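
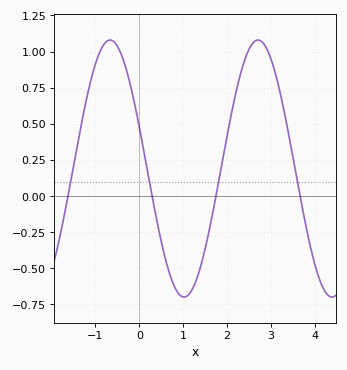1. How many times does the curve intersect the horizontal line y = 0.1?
4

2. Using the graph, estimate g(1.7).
-0.081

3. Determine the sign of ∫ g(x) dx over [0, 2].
negative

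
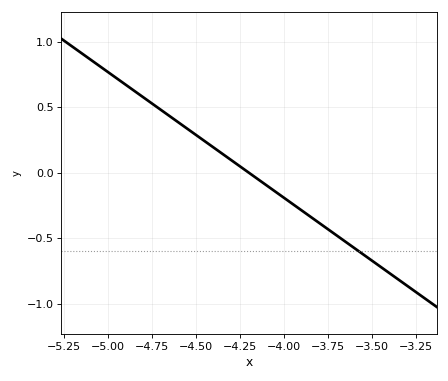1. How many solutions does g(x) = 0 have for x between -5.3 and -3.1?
1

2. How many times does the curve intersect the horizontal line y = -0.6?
1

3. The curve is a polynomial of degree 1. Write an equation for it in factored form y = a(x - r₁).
y = -0.96(x + 4.2)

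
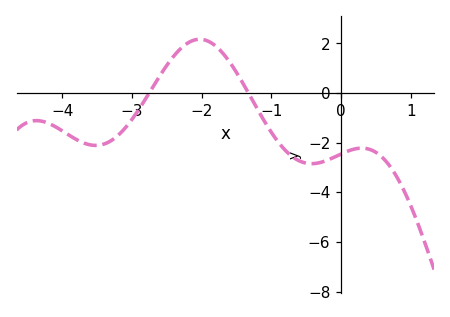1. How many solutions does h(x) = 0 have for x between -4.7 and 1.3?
2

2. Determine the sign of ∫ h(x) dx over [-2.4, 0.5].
negative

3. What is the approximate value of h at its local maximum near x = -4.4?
-1.11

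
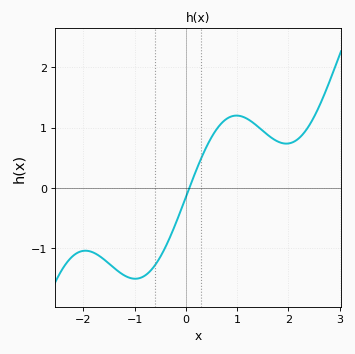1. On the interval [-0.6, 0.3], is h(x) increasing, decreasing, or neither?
increasing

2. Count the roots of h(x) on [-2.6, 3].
1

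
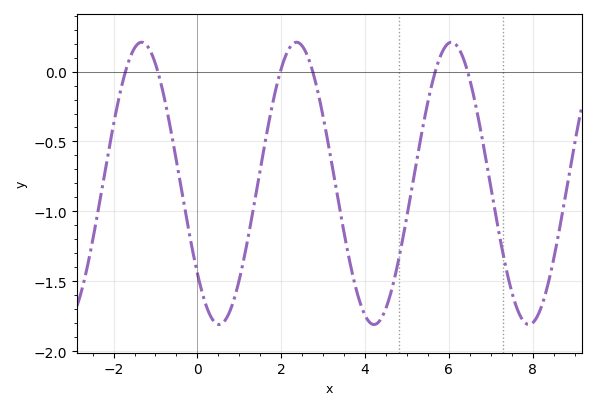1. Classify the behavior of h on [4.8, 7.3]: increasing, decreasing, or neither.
neither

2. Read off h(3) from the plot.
-0.3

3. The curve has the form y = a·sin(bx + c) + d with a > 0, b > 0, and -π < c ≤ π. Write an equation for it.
y = 1.01sin(1.7x - 2.5) - 0.8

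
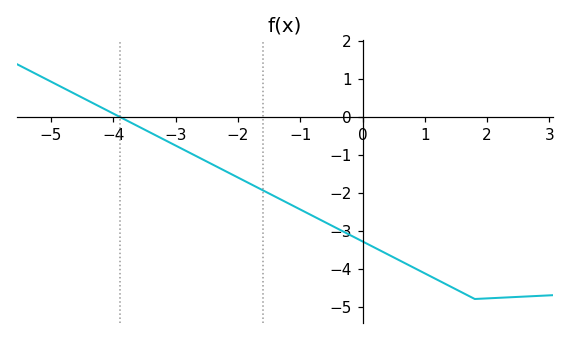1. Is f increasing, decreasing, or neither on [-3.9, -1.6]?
decreasing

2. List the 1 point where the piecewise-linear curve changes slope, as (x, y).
(1.8, -4.8)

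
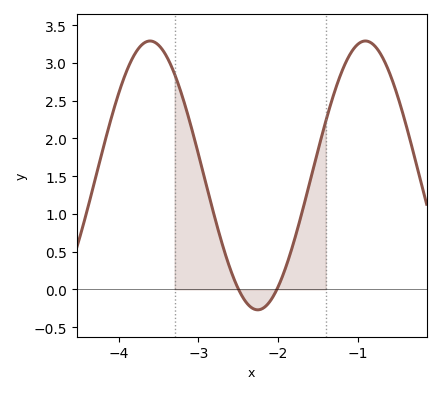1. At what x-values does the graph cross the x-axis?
-2.5, -2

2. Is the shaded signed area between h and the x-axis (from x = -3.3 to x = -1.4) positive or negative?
positive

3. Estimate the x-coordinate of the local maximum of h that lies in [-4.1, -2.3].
-3.6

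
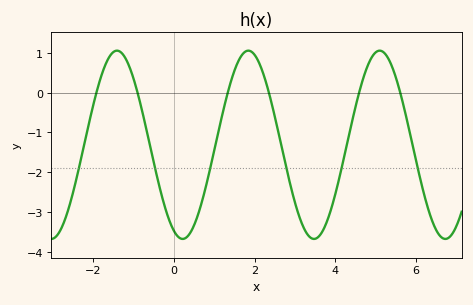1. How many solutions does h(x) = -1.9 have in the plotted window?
6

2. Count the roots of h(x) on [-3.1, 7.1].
6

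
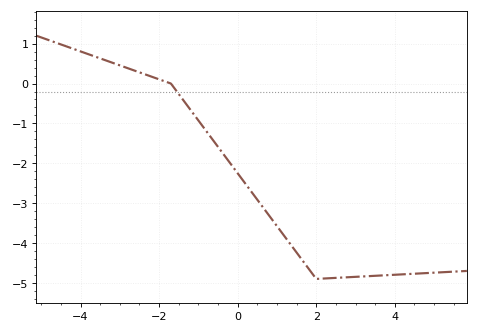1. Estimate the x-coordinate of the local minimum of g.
2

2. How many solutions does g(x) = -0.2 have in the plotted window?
1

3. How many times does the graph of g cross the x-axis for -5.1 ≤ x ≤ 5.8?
1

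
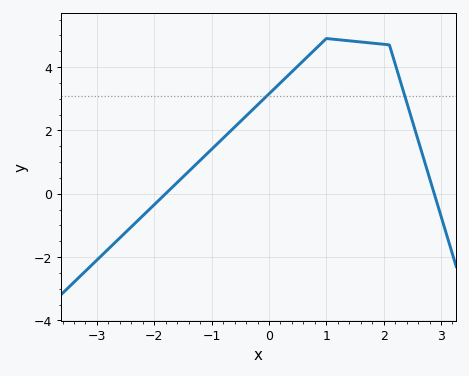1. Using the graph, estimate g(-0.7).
1.93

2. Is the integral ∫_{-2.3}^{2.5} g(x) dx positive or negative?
positive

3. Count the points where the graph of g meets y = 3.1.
2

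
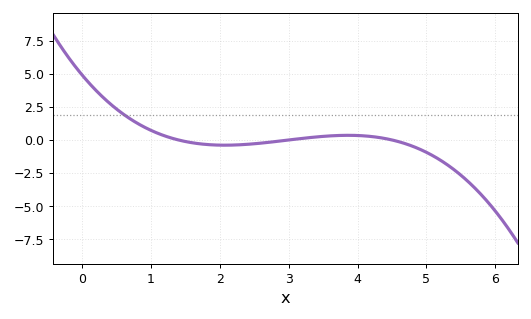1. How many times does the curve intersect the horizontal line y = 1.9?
1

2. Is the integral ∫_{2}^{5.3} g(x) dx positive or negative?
negative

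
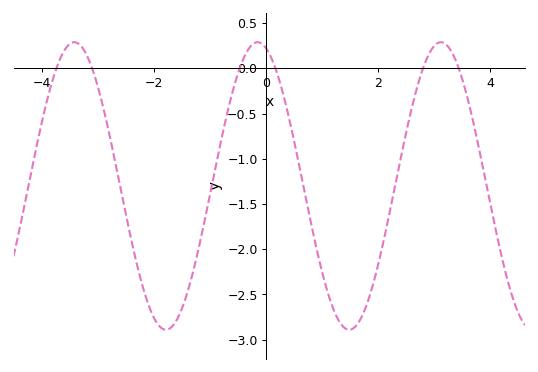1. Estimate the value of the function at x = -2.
-2.77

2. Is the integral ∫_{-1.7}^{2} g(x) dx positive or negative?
negative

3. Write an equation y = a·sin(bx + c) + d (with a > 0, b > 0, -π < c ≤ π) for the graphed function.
y = 1.59sin(1.92x + 1.87) - 1.3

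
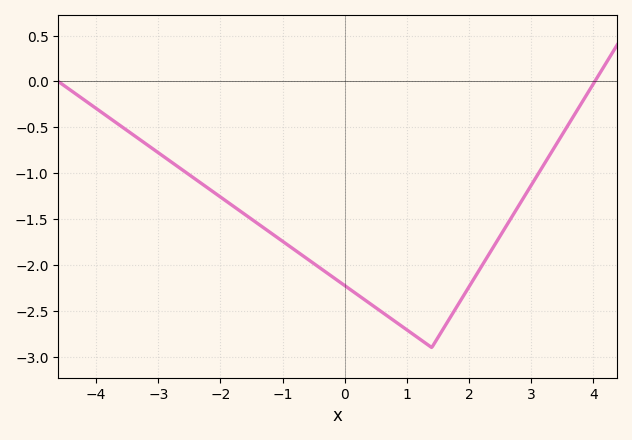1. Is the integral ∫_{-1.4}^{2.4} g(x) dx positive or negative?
negative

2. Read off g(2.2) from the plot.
-2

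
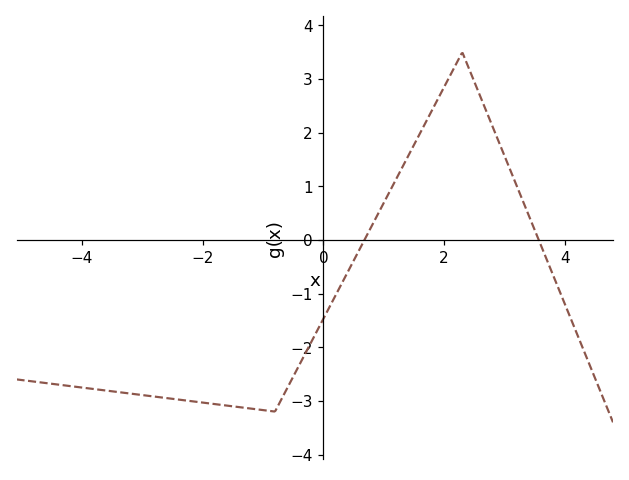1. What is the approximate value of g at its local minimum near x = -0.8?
-3.2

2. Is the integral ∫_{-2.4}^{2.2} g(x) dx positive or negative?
negative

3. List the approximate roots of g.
0.6, 3.6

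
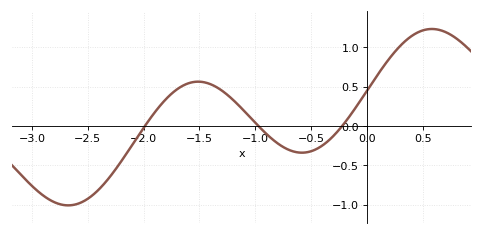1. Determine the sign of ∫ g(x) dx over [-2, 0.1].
positive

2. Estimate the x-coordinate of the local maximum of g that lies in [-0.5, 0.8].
0.6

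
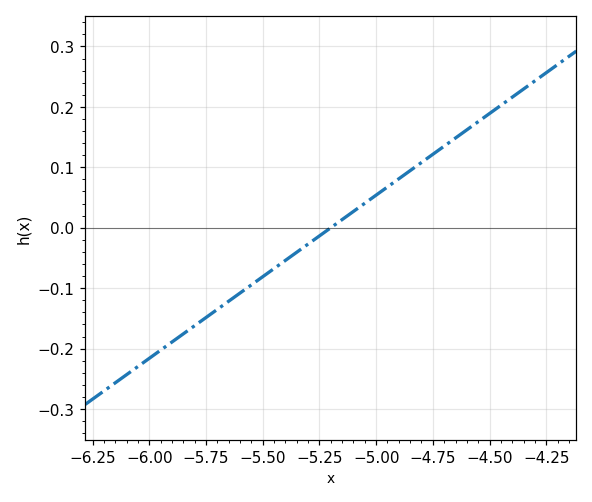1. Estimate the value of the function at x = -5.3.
-0.027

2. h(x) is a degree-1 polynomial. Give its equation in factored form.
y = 0.27(x + 5.2)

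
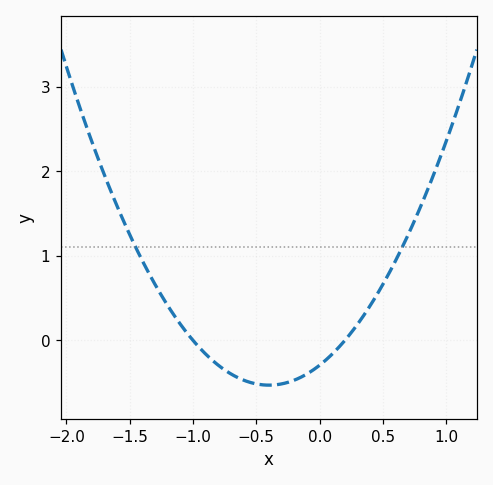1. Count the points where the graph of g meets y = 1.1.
2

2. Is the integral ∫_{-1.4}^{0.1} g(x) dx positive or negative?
negative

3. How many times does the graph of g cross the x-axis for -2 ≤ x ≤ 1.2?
2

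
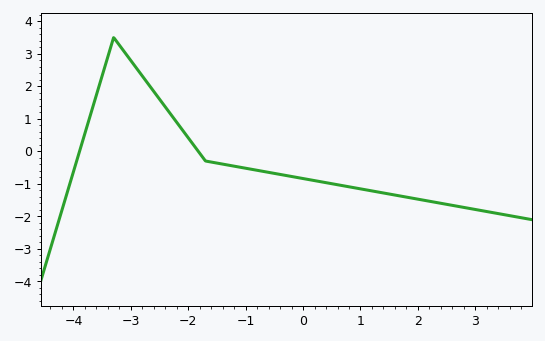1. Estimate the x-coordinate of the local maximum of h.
-3.3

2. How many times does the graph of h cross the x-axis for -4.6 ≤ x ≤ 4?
2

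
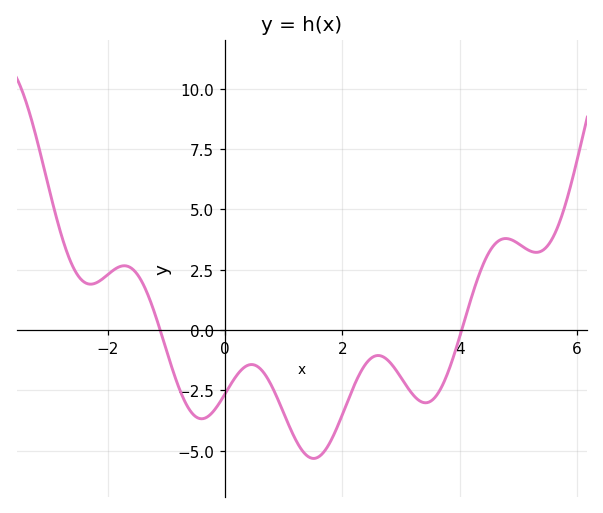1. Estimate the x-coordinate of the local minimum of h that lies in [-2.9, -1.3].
-2.29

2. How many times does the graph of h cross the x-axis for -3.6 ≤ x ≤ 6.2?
2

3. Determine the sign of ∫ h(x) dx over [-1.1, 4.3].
negative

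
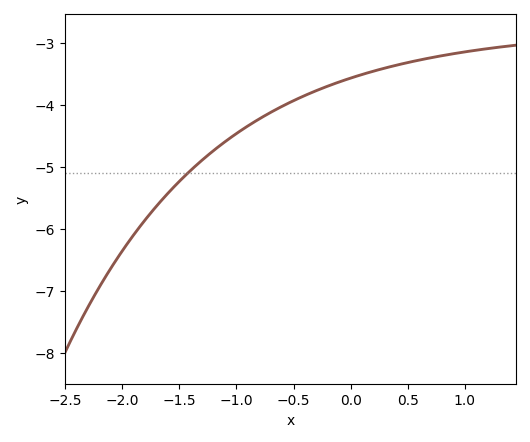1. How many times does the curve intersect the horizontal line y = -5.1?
1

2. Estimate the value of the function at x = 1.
-3.15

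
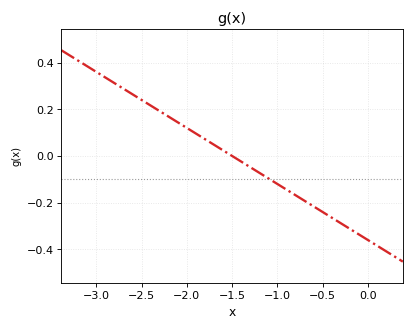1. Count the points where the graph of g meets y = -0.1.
1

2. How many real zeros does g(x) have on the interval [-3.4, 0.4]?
1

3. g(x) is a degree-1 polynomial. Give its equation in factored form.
y = -0.24(x + 1.5)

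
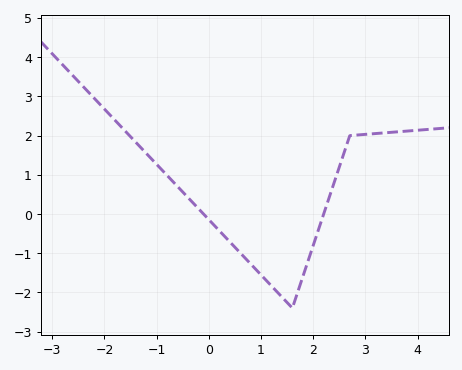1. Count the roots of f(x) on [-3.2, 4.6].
2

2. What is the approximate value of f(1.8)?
-1.6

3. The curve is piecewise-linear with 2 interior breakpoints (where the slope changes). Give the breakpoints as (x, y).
(1.6, -2.4); (2.7, 2)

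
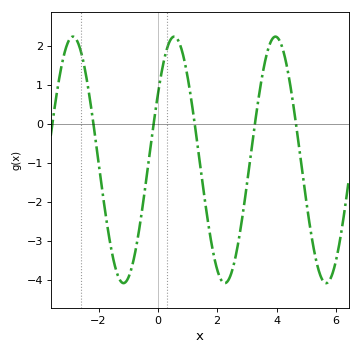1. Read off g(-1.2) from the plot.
-4.07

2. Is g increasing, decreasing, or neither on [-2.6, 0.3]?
neither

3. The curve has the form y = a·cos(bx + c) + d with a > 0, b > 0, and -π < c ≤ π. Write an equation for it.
y = 3.16cos(1.84x - 1.01) - 0.92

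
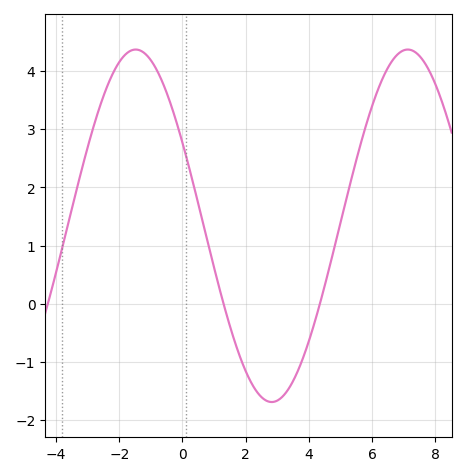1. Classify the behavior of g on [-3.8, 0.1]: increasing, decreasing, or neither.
neither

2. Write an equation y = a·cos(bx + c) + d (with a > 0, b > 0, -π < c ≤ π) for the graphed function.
y = 3.03cos(0.73x + 1.08) + 1.34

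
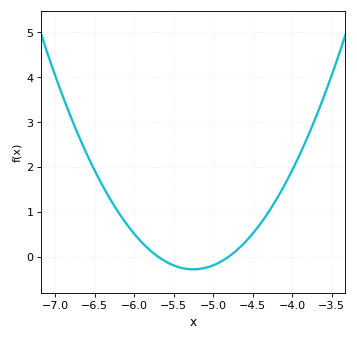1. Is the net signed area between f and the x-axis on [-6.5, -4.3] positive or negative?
positive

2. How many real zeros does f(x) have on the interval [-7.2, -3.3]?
2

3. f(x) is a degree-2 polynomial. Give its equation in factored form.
y = 1.41(x + 5.7)(x + 4.8)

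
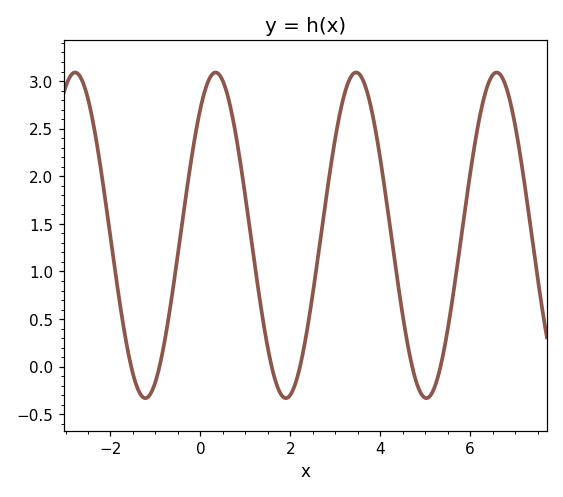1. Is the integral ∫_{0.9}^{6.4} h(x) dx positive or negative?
positive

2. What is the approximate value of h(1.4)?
0.467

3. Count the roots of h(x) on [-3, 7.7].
6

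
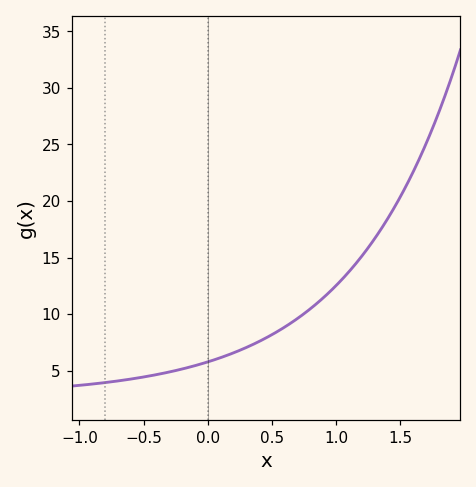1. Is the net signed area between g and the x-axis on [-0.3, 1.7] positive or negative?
positive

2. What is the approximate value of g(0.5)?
8.18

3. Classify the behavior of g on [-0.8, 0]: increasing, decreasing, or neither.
increasing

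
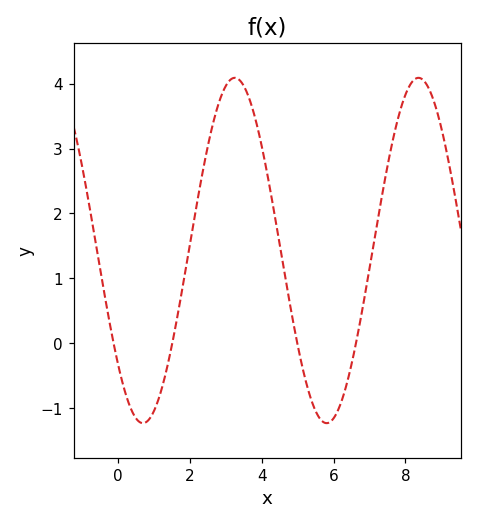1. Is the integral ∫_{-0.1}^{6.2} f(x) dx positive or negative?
positive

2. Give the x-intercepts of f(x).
-0.2, 1.6, 5, 6.6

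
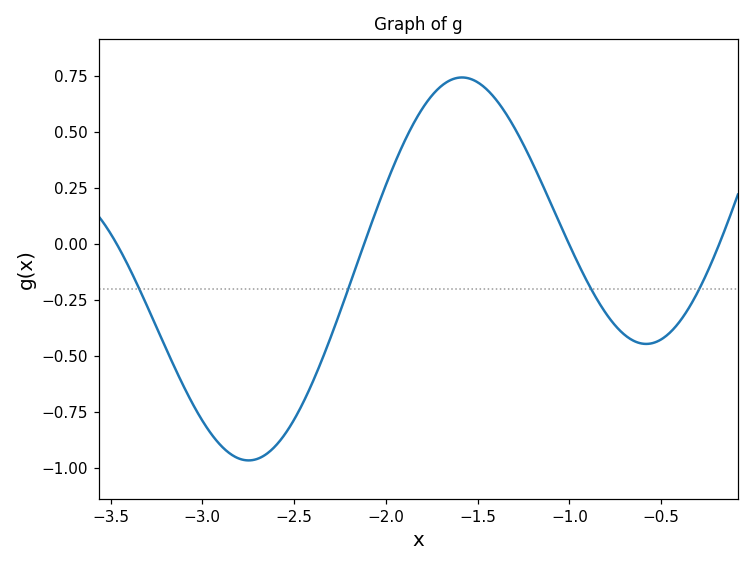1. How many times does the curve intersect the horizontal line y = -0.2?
4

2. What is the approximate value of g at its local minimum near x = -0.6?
-0.44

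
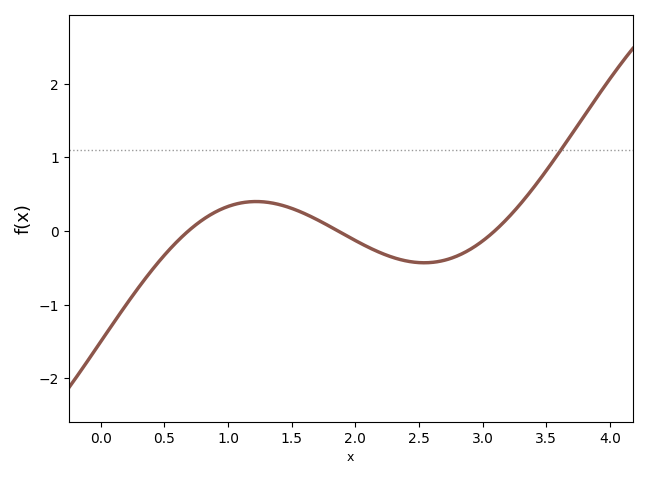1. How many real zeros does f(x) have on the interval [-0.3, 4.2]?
3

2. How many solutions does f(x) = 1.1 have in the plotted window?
1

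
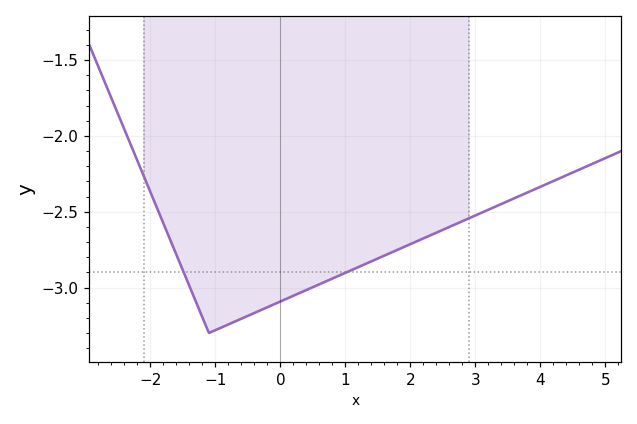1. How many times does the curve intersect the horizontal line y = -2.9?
2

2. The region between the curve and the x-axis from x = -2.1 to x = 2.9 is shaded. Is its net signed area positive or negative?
negative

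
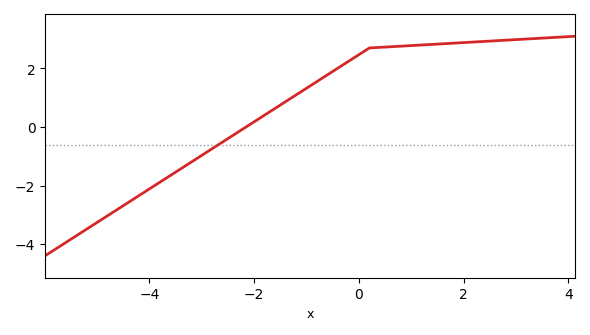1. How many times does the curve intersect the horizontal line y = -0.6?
1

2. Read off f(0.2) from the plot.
2.7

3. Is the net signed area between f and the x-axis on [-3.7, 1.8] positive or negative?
positive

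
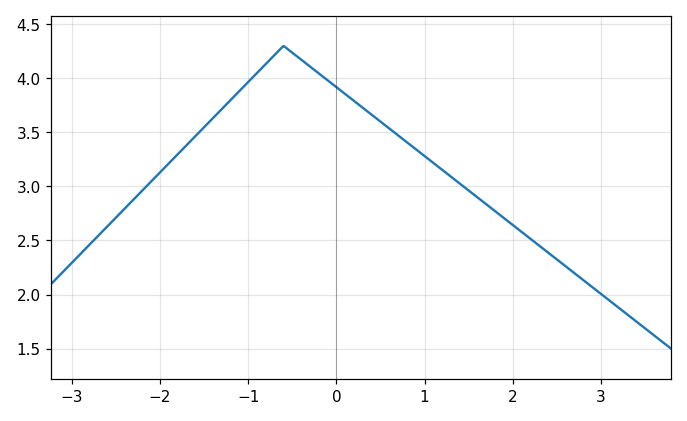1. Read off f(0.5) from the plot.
3.6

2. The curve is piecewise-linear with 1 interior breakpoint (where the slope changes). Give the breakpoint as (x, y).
(-0.6, 4.3)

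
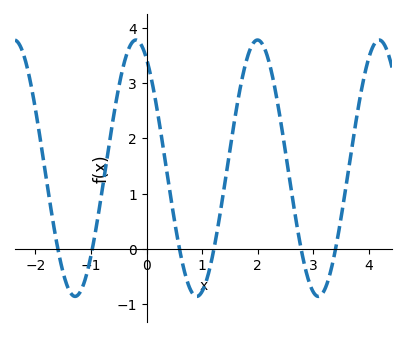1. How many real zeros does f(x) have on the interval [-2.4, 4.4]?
6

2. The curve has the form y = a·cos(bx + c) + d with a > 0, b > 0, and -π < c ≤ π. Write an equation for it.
y = 2.32cos(2.87x + 0.55) + 1.46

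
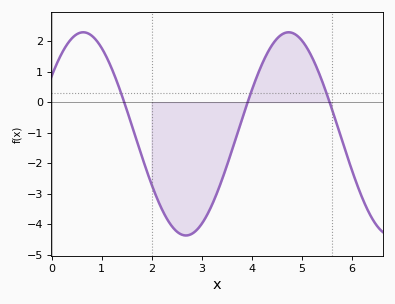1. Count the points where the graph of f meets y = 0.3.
3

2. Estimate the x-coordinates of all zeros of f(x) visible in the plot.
1.5, 3.9, 5.6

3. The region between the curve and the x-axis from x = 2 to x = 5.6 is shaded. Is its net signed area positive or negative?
negative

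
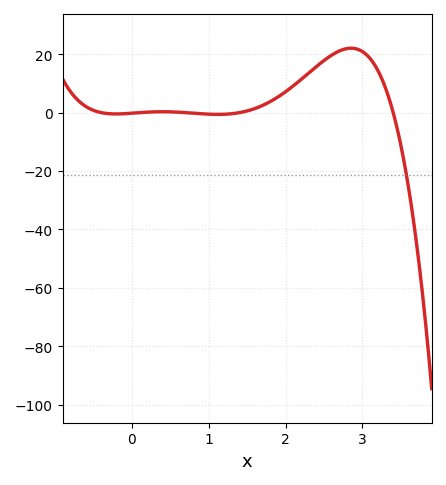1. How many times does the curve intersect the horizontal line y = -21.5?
1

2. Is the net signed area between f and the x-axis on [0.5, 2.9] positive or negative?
positive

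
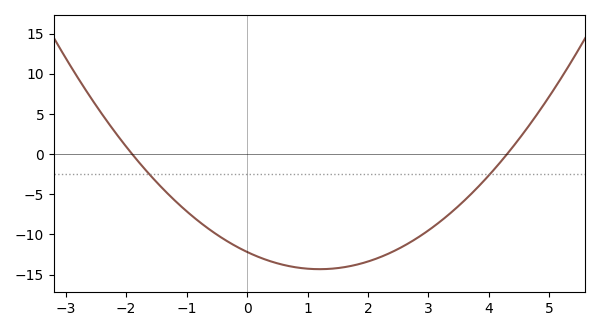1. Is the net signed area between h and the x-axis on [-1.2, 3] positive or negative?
negative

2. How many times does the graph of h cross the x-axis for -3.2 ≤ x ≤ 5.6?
2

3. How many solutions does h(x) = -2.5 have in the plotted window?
2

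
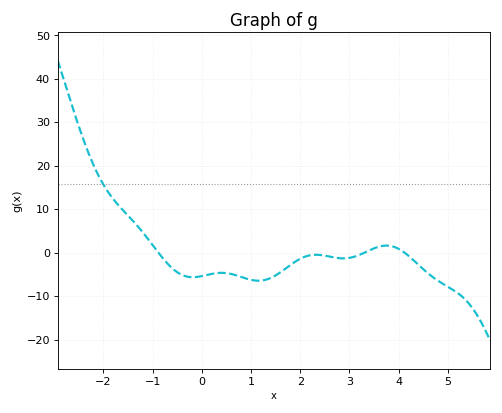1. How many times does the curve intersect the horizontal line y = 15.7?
1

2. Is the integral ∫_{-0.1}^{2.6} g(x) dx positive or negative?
negative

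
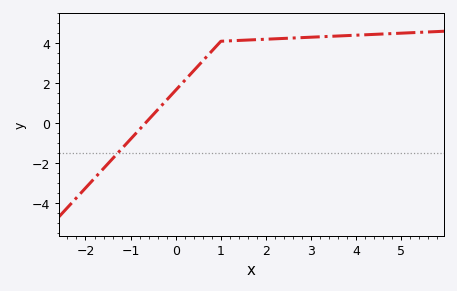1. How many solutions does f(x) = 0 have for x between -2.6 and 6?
1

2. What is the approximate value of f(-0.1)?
1.4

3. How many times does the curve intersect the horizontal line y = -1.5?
1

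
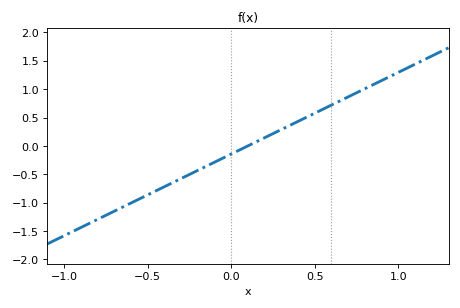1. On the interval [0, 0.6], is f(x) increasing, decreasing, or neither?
increasing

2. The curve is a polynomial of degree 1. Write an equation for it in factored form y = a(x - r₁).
y = 1.44(x - 0.1)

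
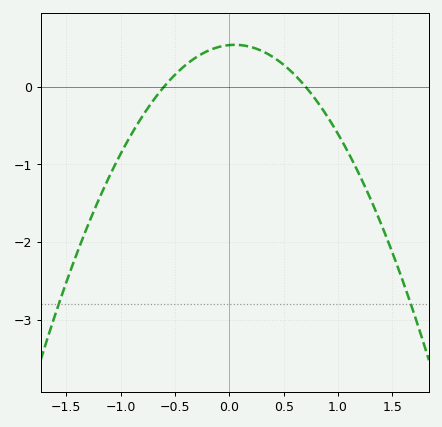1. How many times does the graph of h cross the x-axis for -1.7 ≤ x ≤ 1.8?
2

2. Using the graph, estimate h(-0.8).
-0.381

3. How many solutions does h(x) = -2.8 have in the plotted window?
2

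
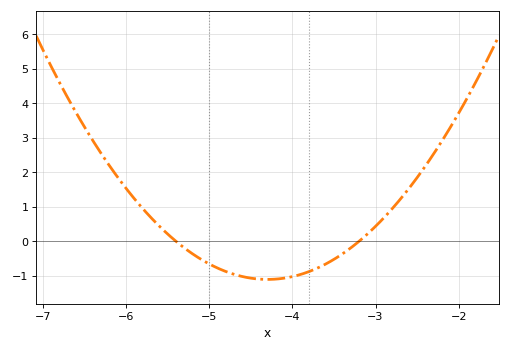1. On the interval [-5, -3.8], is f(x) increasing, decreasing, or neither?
neither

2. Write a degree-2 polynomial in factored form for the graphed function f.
y = 0.91(x + 5.4)(x + 3.2)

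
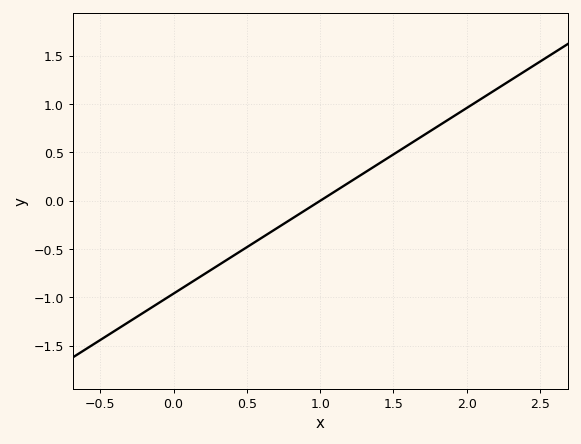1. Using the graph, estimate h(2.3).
1.25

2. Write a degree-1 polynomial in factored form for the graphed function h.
y = 0.96(x - 1)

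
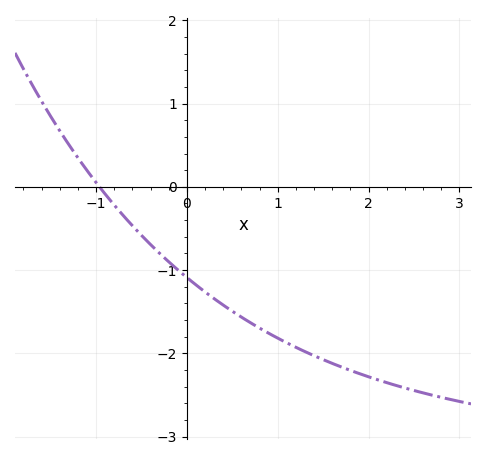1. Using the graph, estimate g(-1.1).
0.2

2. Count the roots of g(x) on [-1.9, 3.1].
1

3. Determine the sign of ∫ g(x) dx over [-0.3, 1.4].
negative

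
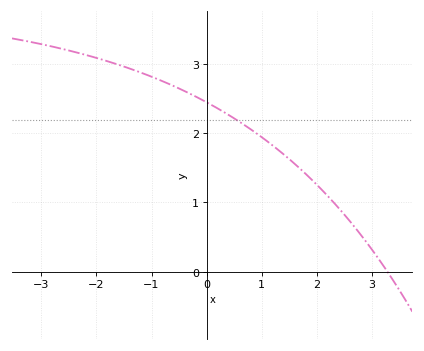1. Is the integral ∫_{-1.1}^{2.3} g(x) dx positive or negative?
positive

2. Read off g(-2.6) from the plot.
3.22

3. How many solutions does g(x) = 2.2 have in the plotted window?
1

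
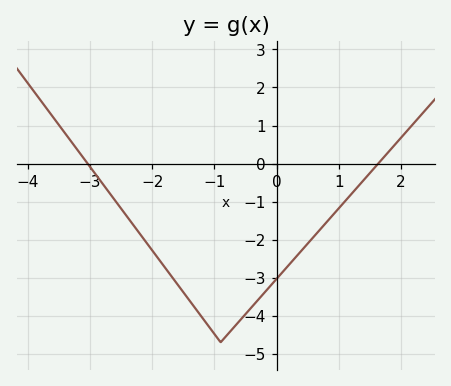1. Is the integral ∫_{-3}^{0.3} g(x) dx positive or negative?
negative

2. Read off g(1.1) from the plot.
-0.988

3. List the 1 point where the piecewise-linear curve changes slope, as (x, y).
(-0.9, -4.7)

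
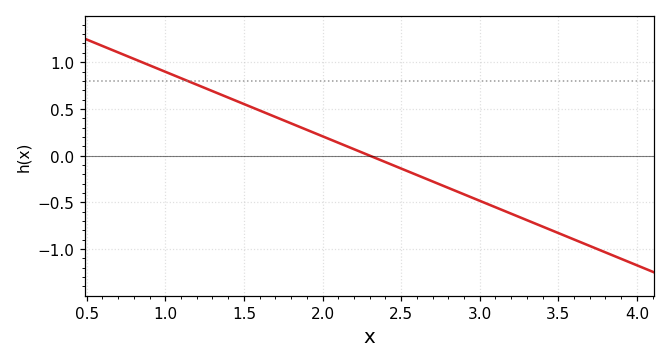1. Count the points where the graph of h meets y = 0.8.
1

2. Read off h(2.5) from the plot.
-0.138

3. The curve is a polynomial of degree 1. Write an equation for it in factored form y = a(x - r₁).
y = -0.69(x - 2.3)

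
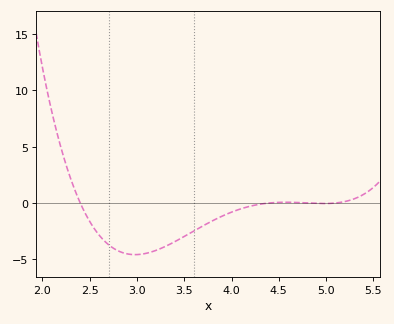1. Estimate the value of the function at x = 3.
-4.5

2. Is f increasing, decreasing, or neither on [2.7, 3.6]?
neither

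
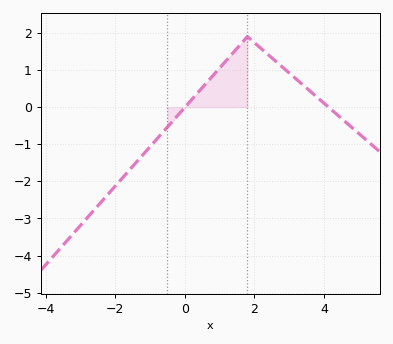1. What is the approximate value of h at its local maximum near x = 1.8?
1.9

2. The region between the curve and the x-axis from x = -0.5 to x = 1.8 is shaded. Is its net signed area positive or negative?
positive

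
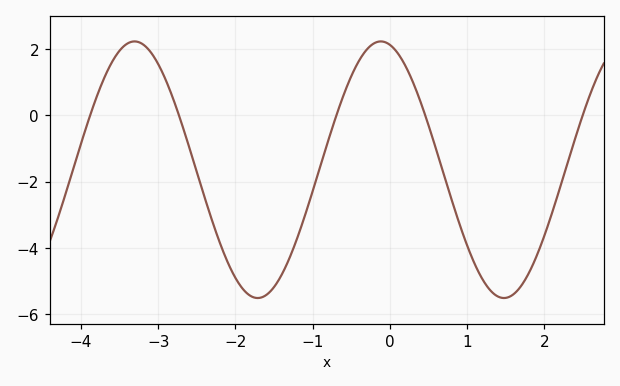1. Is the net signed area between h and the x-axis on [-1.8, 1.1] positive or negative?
negative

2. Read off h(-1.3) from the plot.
-4.31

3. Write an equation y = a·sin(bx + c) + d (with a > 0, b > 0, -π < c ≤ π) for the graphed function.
y = 3.88sin(1.97x + 1.8) - 1.64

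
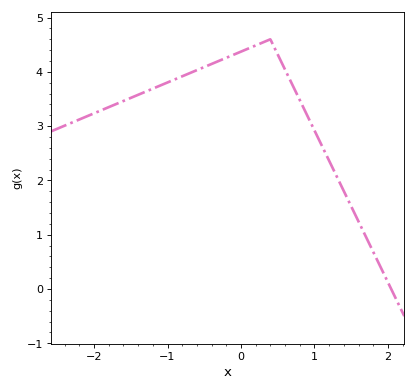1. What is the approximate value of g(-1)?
3.8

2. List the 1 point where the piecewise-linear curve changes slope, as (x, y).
(0.4, 4.6)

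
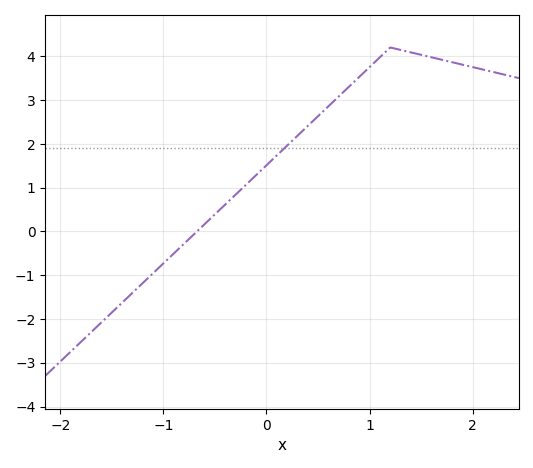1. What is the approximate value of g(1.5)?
4.03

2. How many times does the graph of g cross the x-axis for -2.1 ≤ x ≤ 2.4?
1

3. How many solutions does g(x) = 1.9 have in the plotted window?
1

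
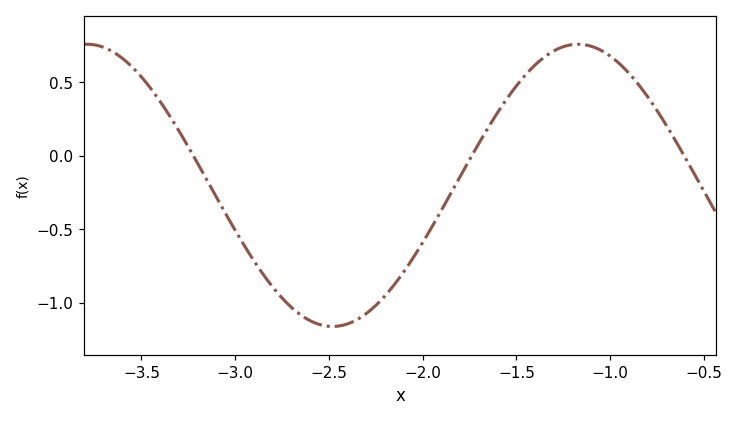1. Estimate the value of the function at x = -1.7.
0.086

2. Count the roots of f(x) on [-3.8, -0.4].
3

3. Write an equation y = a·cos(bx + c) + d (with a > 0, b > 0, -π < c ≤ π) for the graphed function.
y = 0.96cos(2.4x + 2.81) - 0.2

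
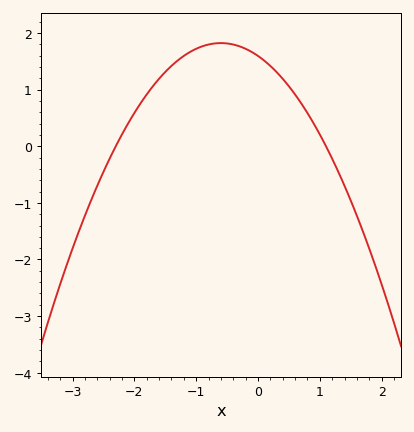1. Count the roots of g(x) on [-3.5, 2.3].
2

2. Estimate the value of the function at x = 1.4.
-0.7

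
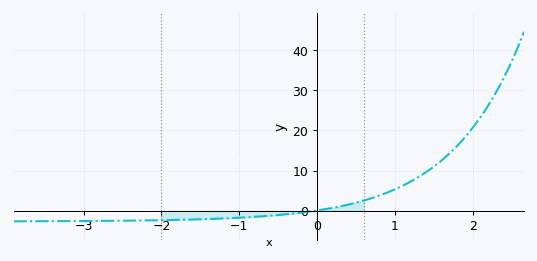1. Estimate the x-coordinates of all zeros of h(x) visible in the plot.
-0.024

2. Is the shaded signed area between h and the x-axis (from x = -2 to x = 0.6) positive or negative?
negative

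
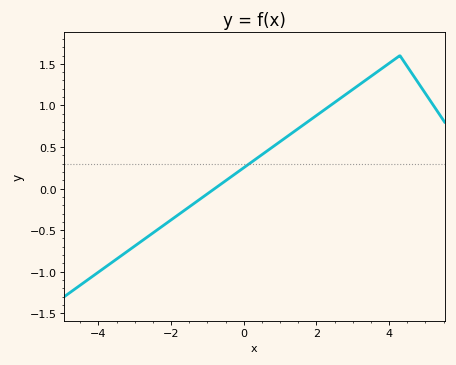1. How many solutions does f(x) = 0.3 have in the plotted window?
1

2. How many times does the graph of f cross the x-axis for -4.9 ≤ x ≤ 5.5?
1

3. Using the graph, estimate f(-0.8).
-0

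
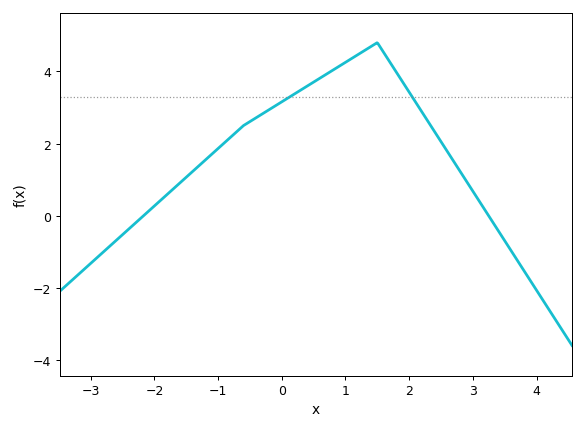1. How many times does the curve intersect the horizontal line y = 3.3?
2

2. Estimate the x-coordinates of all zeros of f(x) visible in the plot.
-2.17, 3.25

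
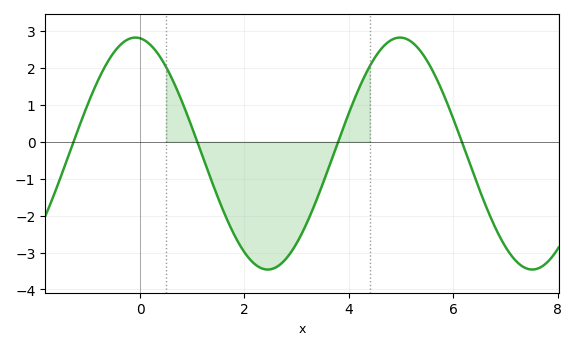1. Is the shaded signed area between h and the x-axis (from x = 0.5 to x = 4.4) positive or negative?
negative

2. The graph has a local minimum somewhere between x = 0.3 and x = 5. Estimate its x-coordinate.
2.4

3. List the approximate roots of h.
-1.2, 1, 3.8, 6.2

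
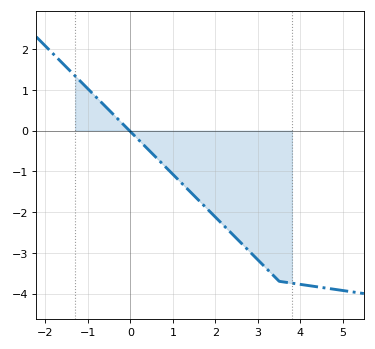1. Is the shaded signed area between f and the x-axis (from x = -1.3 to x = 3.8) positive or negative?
negative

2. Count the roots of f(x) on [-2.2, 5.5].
1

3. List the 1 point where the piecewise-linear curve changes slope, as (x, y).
(3.5, -3.7)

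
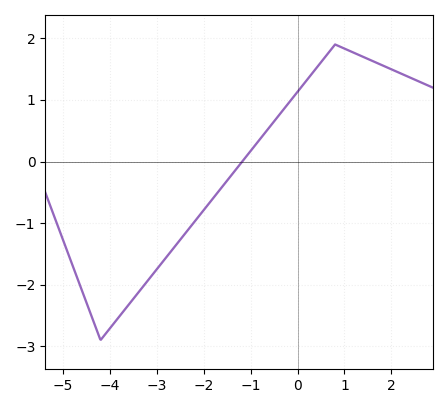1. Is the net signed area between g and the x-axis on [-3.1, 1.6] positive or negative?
positive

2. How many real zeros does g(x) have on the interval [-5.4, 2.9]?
1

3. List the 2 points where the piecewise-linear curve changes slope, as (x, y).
(-4.2, -2.9); (0.8, 1.9)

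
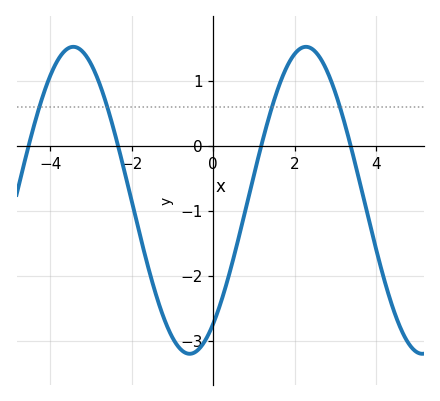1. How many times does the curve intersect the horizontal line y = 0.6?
4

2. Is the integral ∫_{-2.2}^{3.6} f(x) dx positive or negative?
negative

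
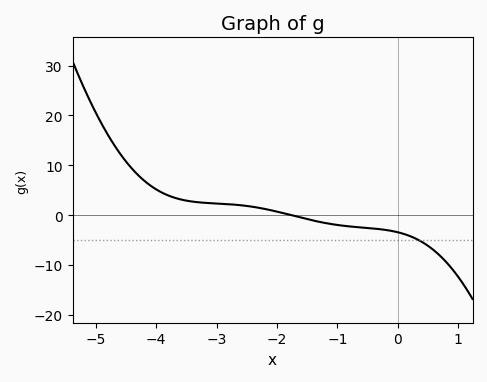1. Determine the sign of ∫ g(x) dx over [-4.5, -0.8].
positive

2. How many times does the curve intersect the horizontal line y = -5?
1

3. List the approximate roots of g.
-1.76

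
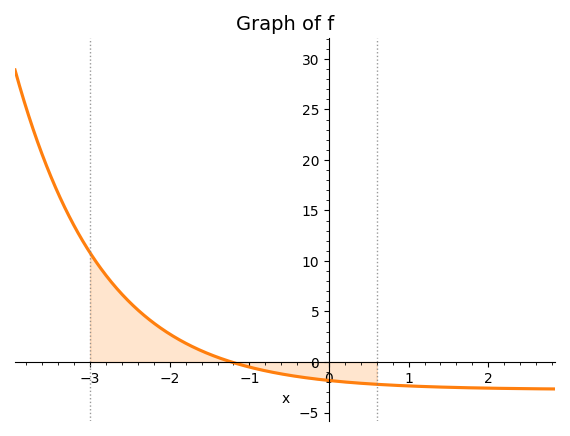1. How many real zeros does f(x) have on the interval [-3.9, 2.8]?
1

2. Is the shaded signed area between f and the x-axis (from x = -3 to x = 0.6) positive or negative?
positive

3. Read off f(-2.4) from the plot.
5.15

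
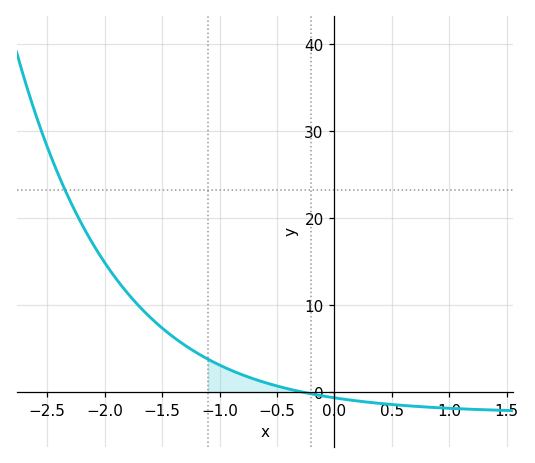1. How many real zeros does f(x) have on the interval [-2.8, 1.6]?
1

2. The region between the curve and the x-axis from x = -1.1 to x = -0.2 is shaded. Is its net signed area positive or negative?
positive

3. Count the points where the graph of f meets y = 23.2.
1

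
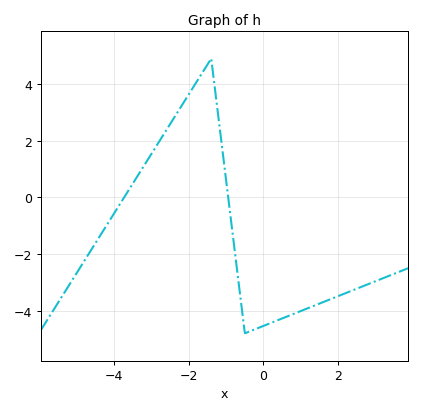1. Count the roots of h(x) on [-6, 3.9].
2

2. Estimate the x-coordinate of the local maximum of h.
-1.4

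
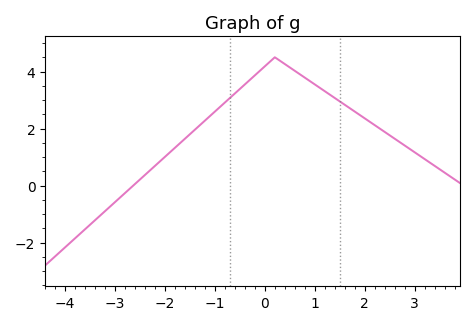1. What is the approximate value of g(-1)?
2.6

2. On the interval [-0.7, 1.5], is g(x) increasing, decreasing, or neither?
neither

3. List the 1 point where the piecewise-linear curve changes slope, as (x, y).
(0.2, 4.5)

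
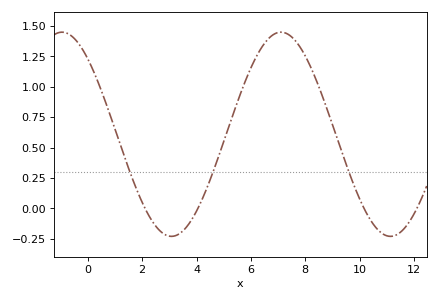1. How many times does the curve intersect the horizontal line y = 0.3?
3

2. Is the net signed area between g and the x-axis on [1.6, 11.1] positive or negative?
positive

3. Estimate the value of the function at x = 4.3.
0.12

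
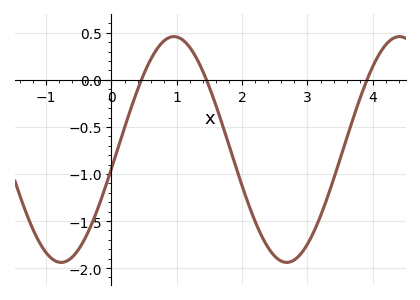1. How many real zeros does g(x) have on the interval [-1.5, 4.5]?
3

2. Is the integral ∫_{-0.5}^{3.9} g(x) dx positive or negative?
negative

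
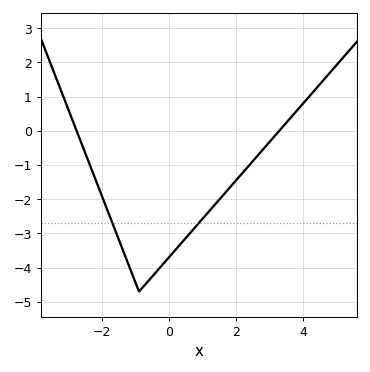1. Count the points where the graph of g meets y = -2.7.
2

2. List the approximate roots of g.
-2.8, 3.2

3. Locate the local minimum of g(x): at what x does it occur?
-0.8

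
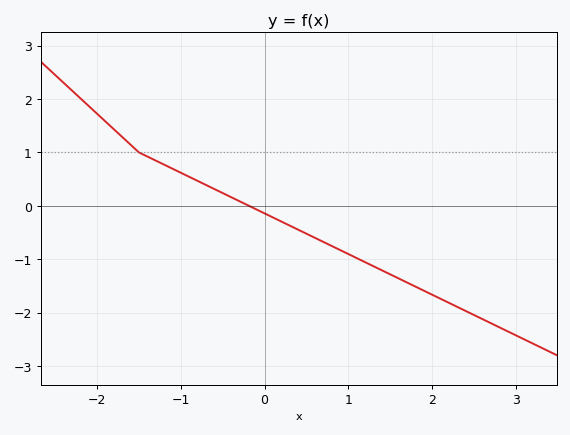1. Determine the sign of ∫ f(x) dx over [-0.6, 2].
negative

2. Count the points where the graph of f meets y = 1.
1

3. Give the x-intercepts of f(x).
-0.2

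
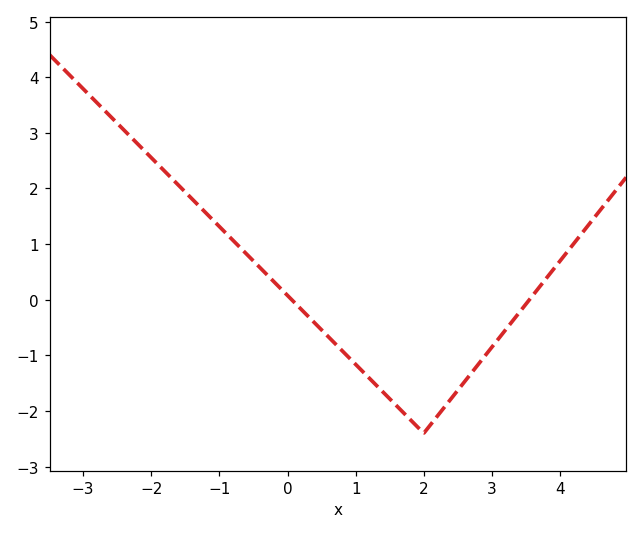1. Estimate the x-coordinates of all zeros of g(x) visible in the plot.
0, 3.6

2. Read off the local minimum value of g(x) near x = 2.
-2.4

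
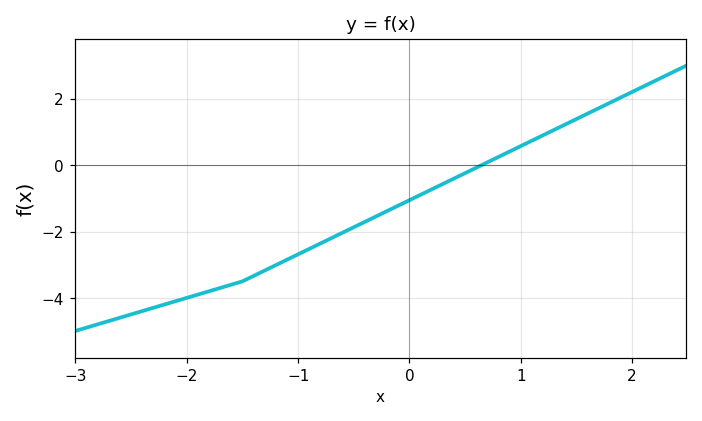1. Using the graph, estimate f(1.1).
0.738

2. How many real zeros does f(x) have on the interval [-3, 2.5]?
1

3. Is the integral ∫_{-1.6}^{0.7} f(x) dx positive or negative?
negative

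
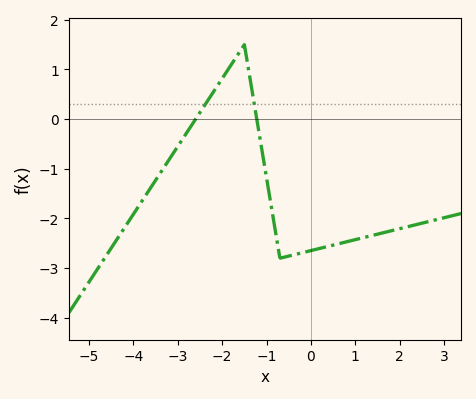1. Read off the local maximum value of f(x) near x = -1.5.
1.5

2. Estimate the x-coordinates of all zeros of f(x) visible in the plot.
-2.6, -1.22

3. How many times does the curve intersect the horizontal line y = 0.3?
2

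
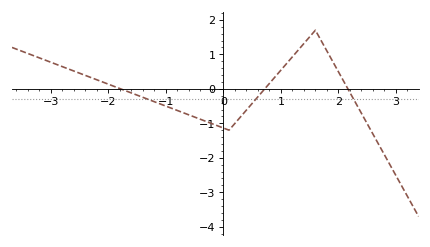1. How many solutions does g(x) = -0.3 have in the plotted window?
3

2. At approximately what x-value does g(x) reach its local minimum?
0.101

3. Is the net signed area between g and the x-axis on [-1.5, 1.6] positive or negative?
negative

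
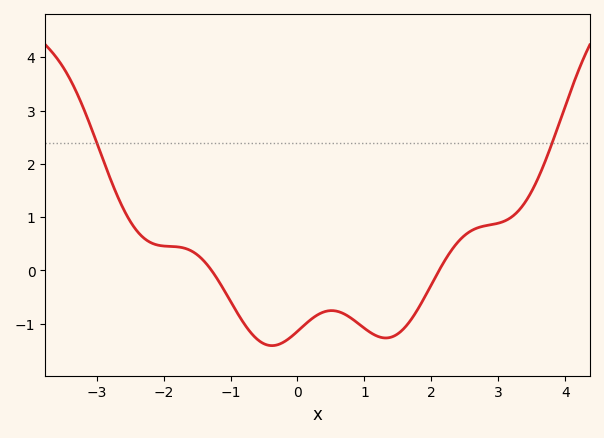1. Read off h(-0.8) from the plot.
-1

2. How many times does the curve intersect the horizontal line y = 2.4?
2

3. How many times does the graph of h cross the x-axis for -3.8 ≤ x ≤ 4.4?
2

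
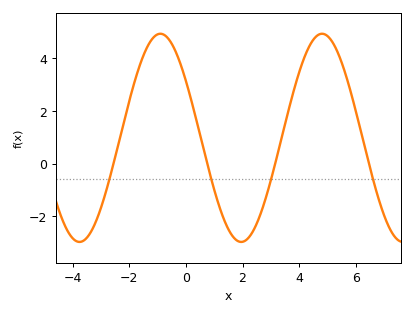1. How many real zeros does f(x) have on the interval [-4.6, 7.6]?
4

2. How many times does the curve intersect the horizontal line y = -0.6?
4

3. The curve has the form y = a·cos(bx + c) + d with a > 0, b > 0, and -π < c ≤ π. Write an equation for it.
y = 3.95cos(1.1x + 0.992) + 0.98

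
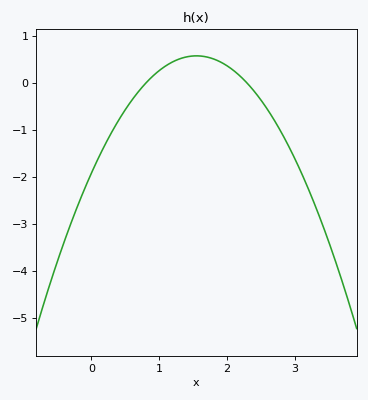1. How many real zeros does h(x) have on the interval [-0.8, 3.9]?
2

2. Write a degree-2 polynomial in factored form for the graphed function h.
y = -1.04(x - 0.8)(x - 2.3)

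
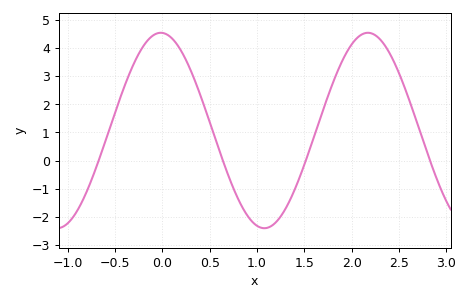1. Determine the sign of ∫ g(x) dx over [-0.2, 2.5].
positive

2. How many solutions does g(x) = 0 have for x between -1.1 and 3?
4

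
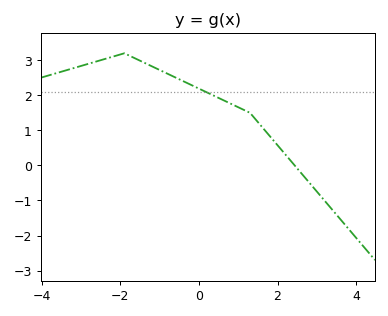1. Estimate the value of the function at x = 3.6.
-1.5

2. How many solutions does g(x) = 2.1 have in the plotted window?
1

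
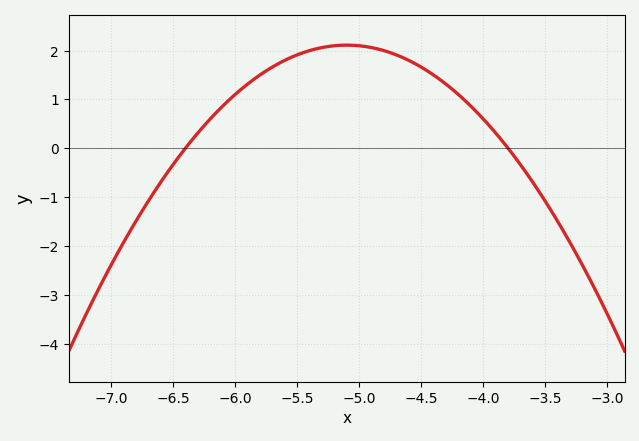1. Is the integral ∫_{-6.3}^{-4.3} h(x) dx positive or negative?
positive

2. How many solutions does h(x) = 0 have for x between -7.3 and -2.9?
2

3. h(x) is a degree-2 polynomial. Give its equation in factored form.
y = -1.25(x + 6.4)(x + 3.8)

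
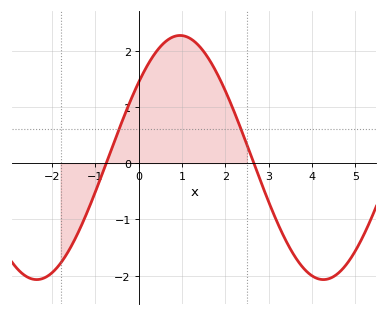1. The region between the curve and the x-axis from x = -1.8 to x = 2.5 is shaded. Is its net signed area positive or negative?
positive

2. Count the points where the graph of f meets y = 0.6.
2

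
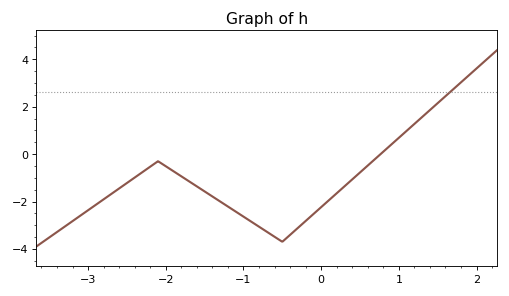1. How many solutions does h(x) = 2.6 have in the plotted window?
1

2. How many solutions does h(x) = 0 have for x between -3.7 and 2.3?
1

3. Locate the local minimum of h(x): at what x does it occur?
-0.5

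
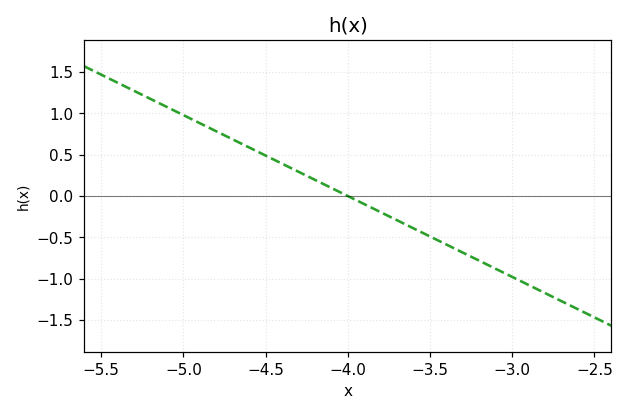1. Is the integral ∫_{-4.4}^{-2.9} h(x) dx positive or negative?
negative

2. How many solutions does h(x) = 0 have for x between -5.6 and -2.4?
1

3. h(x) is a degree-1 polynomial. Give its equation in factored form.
y = -0.98(x + 4)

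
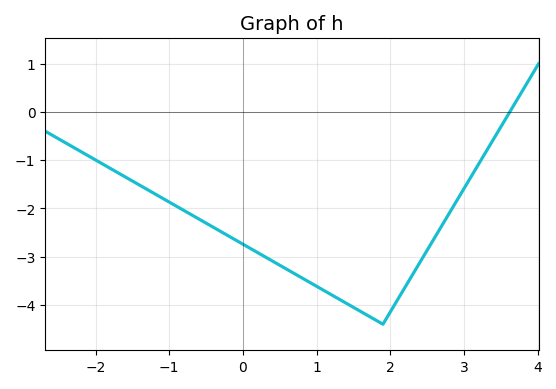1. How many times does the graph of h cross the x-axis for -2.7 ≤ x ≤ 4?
1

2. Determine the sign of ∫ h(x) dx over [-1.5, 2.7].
negative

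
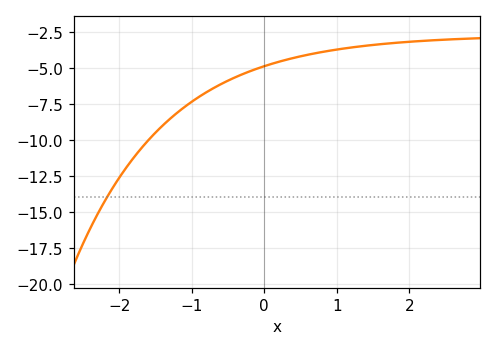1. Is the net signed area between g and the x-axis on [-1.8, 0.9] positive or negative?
negative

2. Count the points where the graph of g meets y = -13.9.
1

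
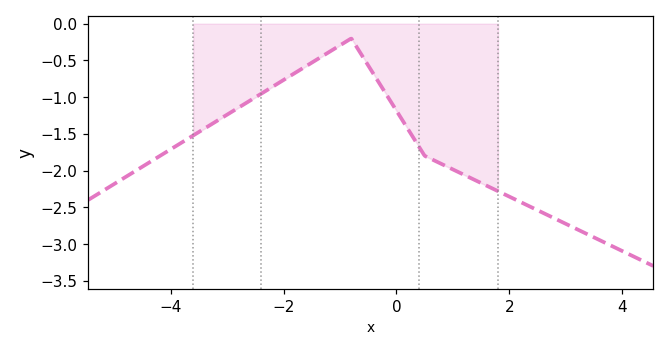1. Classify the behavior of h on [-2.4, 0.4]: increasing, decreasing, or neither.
neither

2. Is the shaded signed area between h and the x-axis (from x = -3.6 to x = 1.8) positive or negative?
negative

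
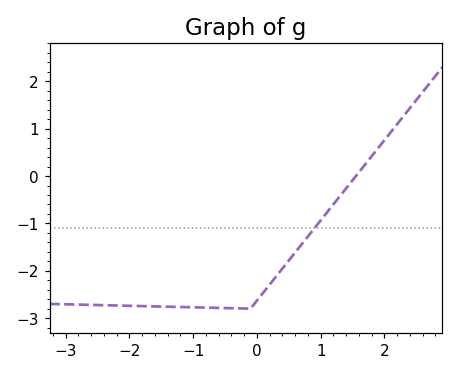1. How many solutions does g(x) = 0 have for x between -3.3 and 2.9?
1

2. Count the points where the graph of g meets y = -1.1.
1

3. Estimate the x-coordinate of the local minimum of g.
-0.102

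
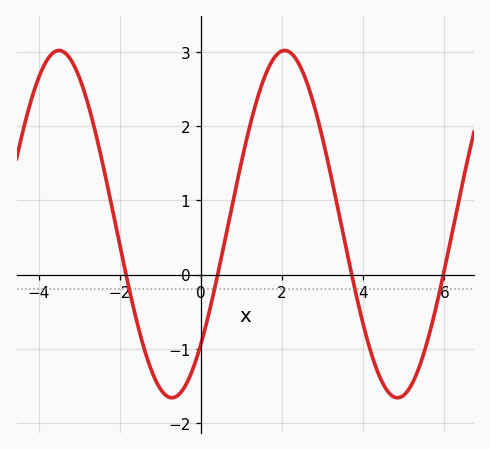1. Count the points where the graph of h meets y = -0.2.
4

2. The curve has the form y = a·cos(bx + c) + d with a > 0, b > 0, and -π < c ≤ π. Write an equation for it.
y = 2.34cos(1.1x - 2.3) + 0.68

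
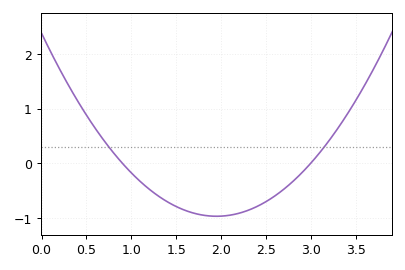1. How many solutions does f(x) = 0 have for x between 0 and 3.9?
2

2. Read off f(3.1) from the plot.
0.194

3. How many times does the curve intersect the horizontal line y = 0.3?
2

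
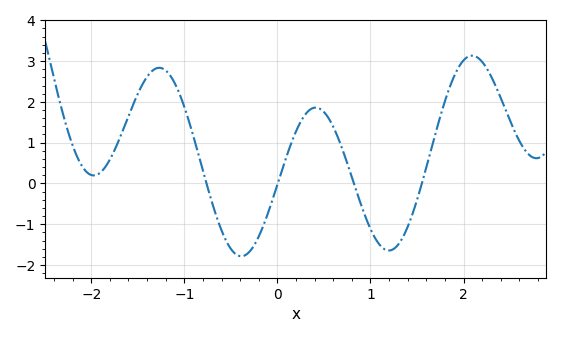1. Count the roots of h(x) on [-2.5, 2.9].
4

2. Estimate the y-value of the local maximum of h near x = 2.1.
3.13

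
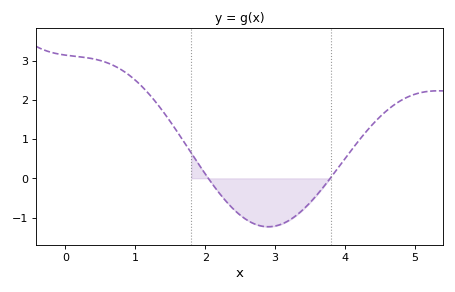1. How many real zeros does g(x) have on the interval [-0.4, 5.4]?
2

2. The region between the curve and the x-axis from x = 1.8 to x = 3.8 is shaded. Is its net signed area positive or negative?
negative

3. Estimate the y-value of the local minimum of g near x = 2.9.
-1.24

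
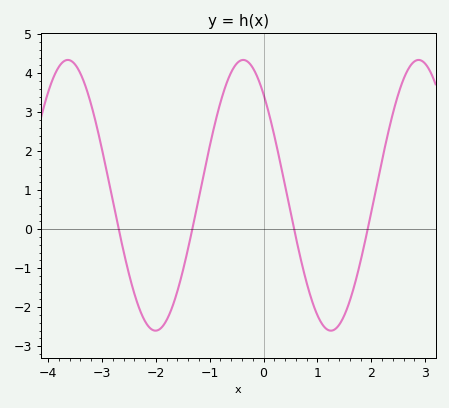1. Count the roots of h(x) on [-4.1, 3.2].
4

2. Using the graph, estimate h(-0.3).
4.3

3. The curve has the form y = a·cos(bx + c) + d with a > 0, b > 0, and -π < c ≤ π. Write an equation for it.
y = 3.47cos(1.9x + 0.73) + 0.87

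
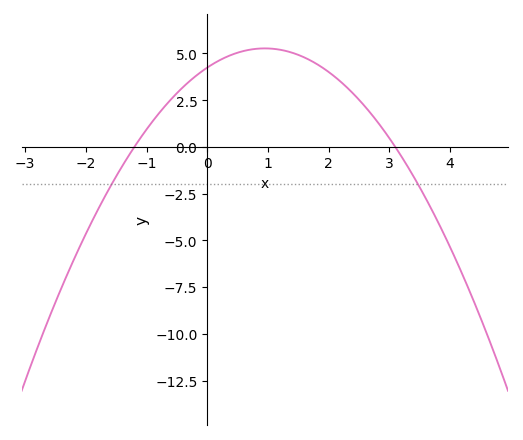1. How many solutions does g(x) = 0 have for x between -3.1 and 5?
2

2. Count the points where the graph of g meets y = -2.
2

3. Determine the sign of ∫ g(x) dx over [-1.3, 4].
positive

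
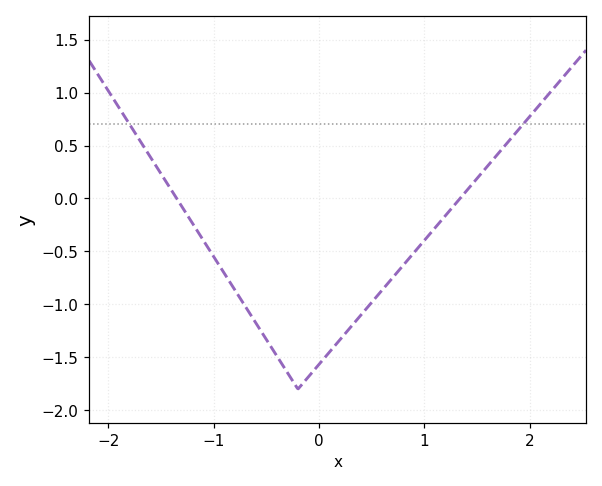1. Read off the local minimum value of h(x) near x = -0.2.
-1.8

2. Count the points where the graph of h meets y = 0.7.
2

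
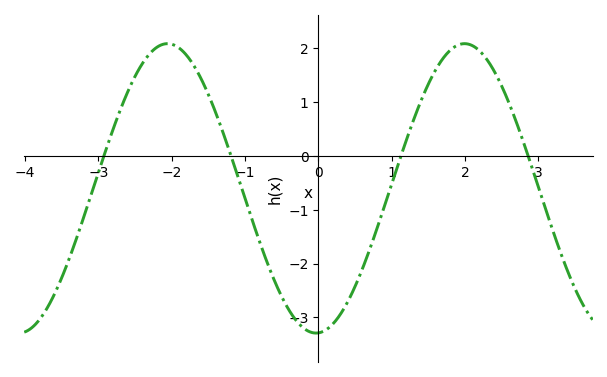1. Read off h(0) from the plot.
-3.3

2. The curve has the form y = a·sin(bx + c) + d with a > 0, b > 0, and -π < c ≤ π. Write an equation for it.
y = 2.69sin(1.6x - 1.5) - 0.6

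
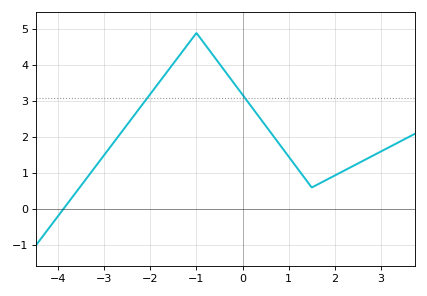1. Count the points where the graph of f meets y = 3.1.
2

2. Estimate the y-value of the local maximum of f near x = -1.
4.9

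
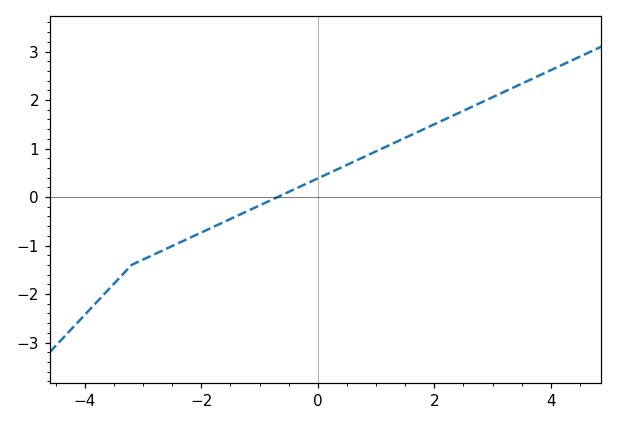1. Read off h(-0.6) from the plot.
0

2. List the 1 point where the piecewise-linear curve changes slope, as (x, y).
(-3.2, -1.4)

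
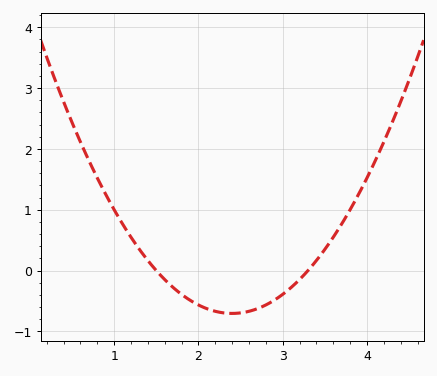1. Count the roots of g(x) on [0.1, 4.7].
2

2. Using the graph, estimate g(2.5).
-0.7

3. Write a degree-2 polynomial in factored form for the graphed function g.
y = 0.87(x - 1.5)(x - 3.3)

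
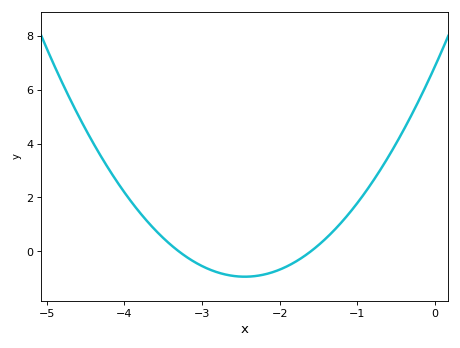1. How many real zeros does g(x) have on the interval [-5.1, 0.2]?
2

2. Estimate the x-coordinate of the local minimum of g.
-2.45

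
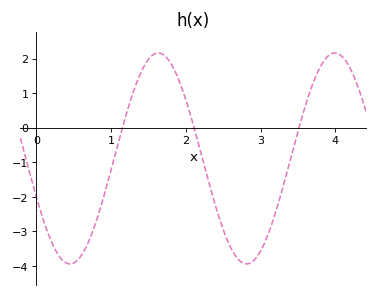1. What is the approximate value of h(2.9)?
-3.9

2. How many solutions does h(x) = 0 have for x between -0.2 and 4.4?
3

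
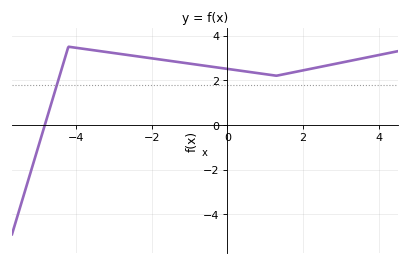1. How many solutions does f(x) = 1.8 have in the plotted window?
1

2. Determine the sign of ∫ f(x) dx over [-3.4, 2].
positive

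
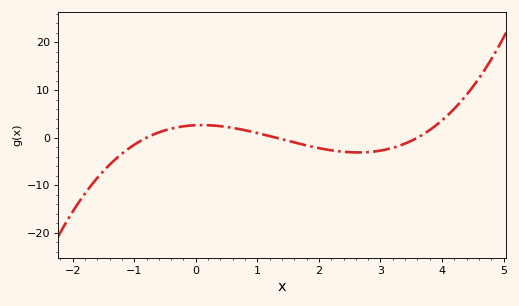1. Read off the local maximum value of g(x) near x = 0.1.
2.65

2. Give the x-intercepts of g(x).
-0.8, 1.3, 3.6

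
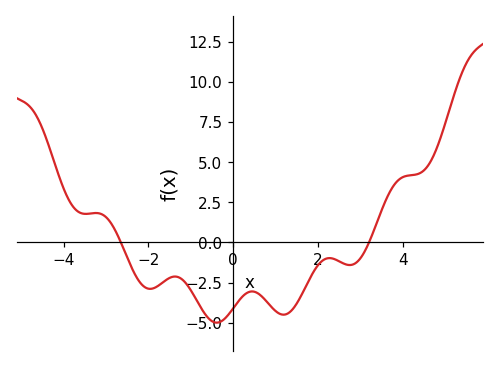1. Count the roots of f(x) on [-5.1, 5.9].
2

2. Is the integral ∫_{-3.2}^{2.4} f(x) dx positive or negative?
negative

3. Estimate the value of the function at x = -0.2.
-4.76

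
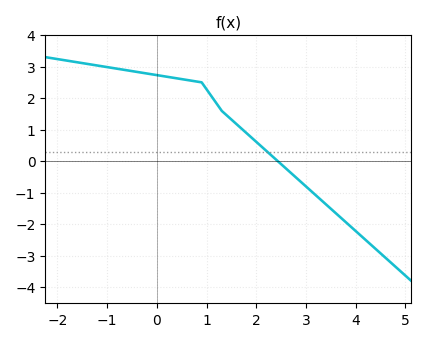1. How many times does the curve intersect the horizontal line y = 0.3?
1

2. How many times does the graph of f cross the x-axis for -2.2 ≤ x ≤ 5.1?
1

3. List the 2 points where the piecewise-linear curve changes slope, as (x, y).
(0.9, 2.5); (1.3, 1.6)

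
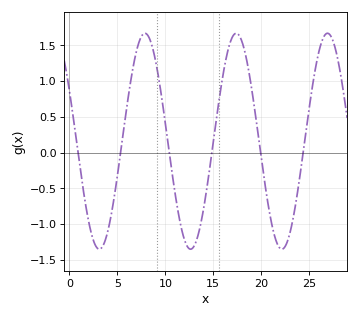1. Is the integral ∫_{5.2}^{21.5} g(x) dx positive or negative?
positive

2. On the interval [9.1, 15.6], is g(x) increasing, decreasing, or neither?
neither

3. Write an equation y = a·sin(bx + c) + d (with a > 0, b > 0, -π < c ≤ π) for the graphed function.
y = 1.51sin(0.66x + 2.7) + 0.16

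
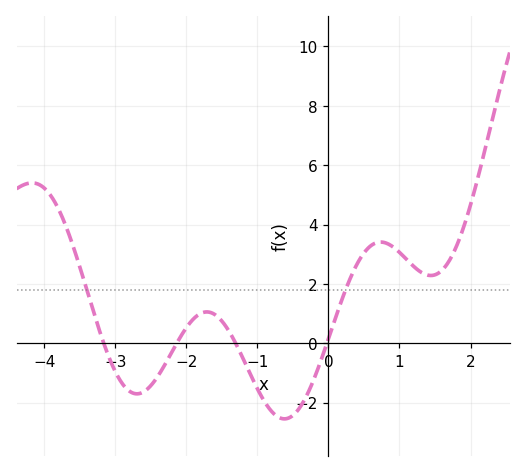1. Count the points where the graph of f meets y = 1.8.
2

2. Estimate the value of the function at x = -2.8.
-1.6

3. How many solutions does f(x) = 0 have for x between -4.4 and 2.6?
4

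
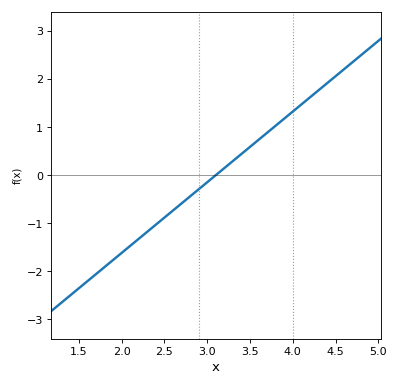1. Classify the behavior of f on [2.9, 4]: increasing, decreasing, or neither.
increasing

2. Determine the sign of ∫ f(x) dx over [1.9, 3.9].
negative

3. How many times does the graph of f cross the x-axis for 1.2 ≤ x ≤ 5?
1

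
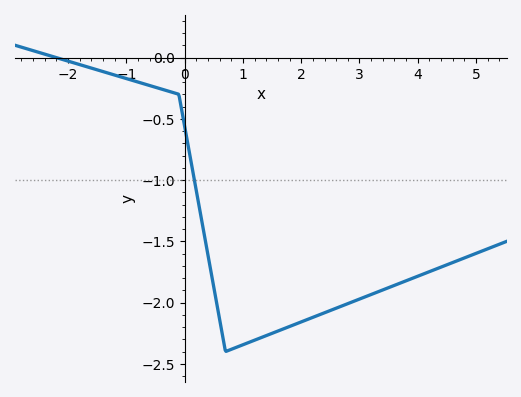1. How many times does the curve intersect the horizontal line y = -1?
1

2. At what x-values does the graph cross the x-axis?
-2.2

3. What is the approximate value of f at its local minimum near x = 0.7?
-2.4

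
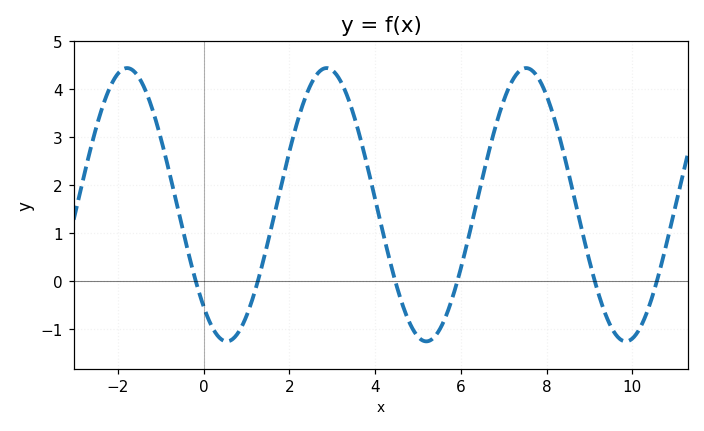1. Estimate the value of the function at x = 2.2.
3.4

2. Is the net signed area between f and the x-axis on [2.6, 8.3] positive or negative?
positive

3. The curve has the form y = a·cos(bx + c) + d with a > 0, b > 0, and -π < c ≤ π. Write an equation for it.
y = 2.85cos(1.4x + 2.4) + 1.59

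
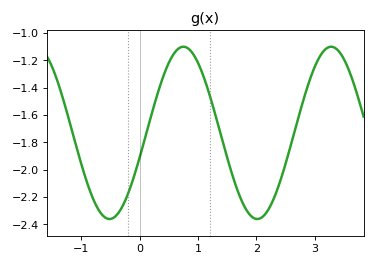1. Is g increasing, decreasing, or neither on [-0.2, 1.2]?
neither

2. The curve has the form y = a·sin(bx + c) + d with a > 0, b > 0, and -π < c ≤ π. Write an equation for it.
y = 0.63sin(2.5x - 0.29) - 1.73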